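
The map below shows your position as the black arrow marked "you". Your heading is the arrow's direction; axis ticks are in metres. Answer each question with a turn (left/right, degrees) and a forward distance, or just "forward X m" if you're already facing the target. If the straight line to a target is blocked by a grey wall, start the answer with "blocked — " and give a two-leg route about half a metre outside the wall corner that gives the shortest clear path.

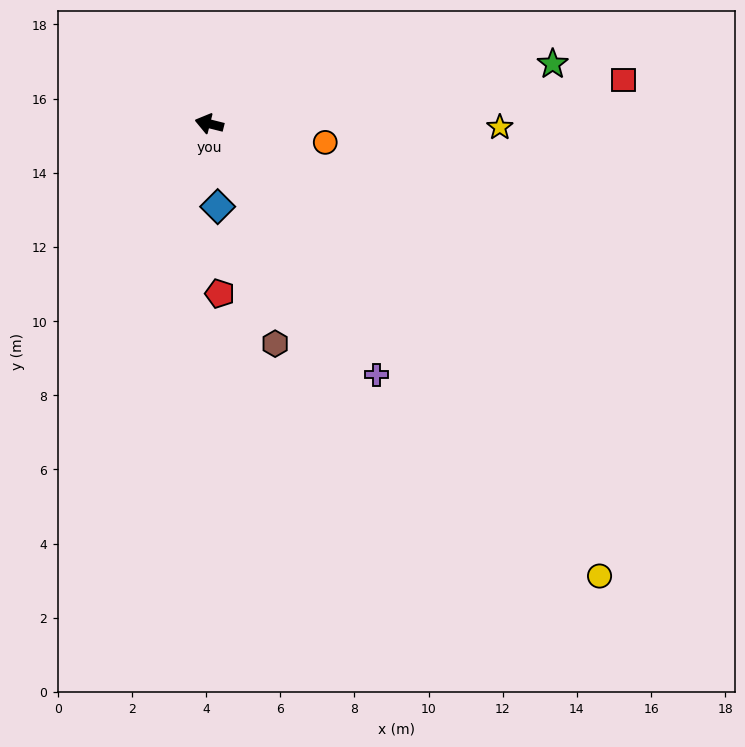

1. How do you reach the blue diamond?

turn left 110°, forward 2.2 m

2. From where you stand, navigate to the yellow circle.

turn left 145°, forward 16.1 m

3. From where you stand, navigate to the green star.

turn right 156°, forward 9.4 m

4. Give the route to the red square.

turn right 160°, forward 11.2 m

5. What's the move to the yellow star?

turn right 167°, forward 7.8 m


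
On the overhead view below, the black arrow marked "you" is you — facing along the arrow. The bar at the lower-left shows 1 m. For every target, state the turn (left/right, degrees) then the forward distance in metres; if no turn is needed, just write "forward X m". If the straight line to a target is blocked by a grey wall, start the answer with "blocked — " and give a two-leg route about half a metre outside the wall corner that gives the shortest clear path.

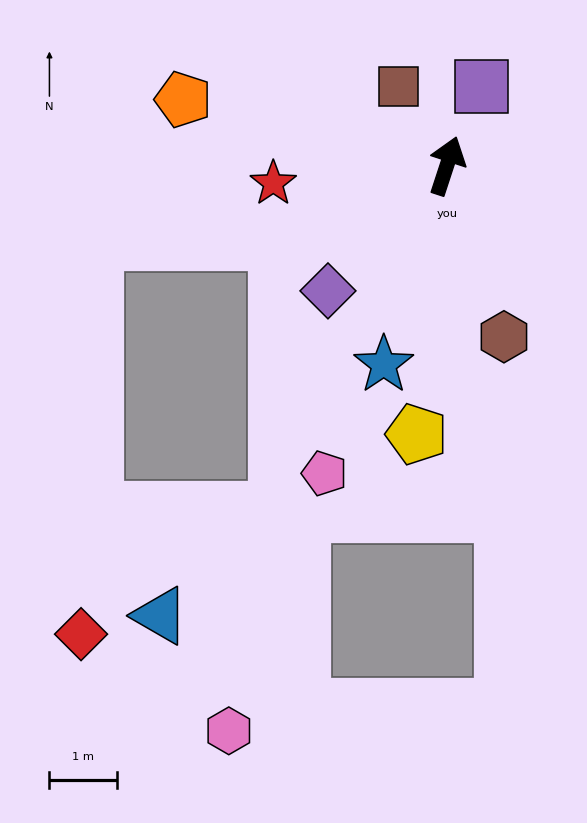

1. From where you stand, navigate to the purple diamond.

turn left 155°, forward 2.6 m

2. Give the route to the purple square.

turn right 5°, forward 1.3 m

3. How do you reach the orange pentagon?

turn left 94°, forward 4.1 m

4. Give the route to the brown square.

turn left 50°, forward 1.4 m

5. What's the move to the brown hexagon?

turn right 143°, forward 2.7 m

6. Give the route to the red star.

turn left 114°, forward 2.6 m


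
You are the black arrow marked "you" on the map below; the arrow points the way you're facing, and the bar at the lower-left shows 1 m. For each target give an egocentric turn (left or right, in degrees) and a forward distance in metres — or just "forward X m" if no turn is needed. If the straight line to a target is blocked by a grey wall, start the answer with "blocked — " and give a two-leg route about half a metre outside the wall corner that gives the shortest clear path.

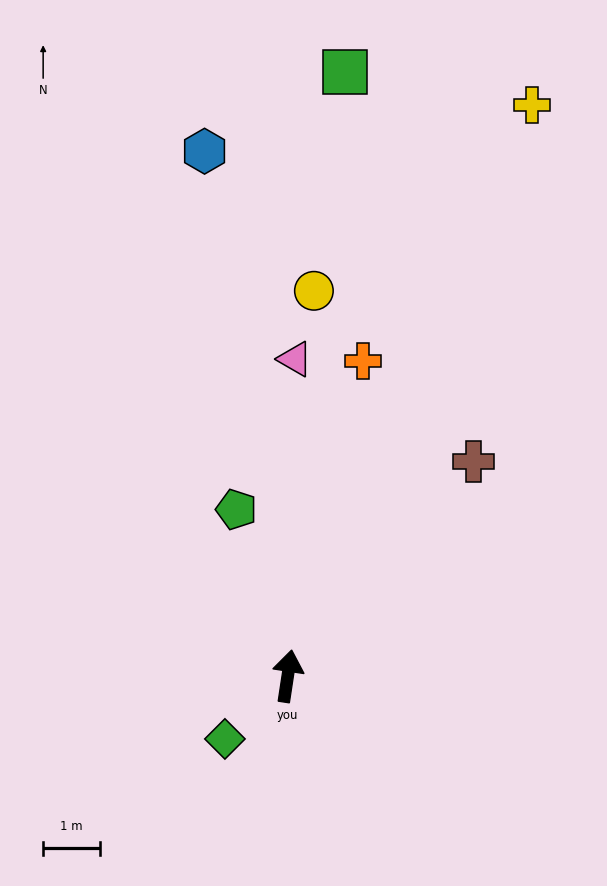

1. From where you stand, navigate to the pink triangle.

turn left 7°, forward 5.6 m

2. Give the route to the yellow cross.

turn right 15°, forward 11.0 m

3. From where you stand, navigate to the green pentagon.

turn left 26°, forward 3.1 m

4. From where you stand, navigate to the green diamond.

turn left 144°, forward 1.6 m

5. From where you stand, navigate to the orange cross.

turn right 5°, forward 5.7 m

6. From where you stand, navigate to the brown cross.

turn right 32°, forward 5.0 m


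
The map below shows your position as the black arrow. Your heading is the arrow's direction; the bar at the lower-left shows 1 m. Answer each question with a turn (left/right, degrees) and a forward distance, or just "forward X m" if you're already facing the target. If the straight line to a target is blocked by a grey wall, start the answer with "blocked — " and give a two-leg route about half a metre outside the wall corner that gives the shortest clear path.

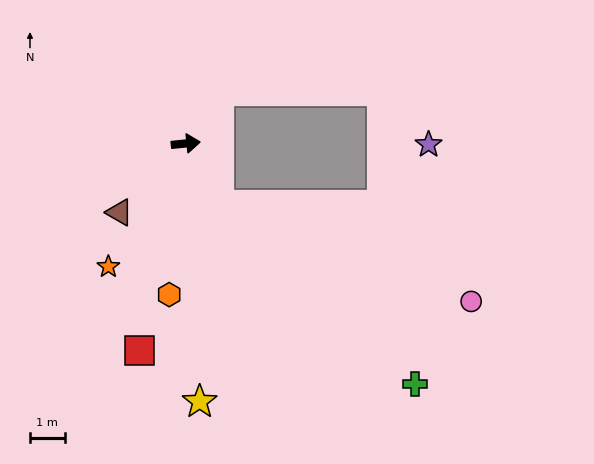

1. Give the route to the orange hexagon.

turn right 102°, forward 4.4 m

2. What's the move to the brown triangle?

turn right 140°, forward 2.7 m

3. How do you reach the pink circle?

blocked — turn right 67°, forward 2.0 m, then turn left 40°, forward 7.7 m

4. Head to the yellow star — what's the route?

turn right 93°, forward 7.4 m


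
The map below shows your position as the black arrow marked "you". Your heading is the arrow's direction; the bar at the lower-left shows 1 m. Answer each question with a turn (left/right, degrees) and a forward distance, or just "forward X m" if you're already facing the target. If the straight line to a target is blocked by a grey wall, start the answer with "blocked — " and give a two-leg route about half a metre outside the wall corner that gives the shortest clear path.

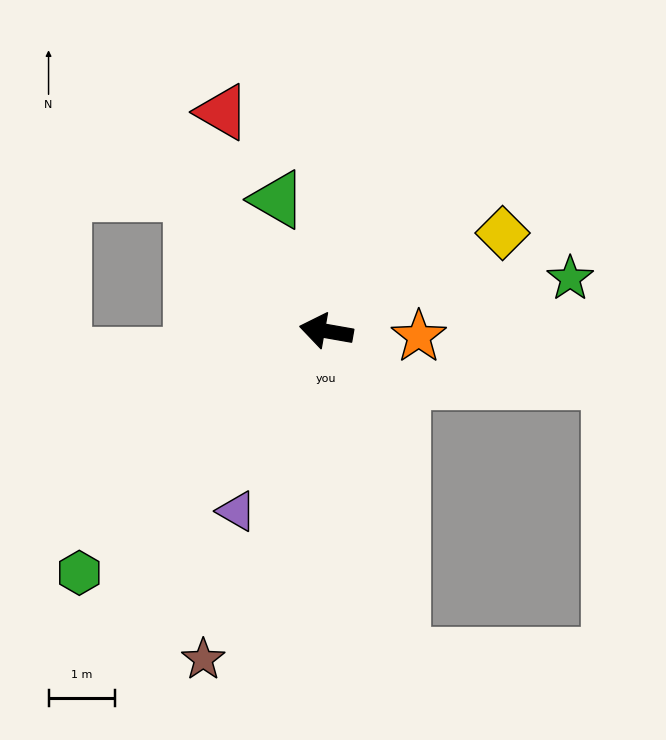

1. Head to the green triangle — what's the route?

turn right 60°, forward 2.1 m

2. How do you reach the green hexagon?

turn left 54°, forward 5.2 m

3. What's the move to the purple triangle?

turn left 74°, forward 3.0 m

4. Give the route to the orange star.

turn right 173°, forward 1.4 m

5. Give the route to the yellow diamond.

turn right 141°, forward 3.1 m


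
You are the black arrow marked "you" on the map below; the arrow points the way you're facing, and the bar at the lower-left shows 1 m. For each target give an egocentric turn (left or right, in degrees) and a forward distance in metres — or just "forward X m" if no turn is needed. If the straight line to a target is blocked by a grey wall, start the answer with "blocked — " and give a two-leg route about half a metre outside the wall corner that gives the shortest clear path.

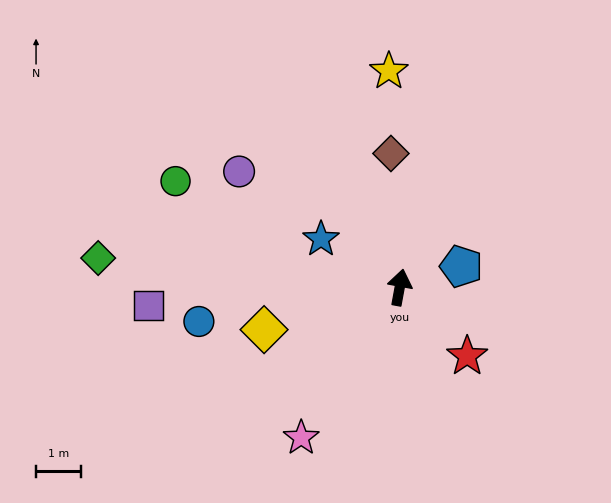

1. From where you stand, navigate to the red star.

turn right 125°, forward 2.1 m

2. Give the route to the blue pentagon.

turn right 61°, forward 1.4 m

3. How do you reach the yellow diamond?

turn left 118°, forward 3.1 m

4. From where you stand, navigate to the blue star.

turn left 69°, forward 2.0 m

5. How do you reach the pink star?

turn left 157°, forward 4.0 m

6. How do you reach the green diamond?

turn left 95°, forward 6.7 m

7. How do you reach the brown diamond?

turn left 14°, forward 3.0 m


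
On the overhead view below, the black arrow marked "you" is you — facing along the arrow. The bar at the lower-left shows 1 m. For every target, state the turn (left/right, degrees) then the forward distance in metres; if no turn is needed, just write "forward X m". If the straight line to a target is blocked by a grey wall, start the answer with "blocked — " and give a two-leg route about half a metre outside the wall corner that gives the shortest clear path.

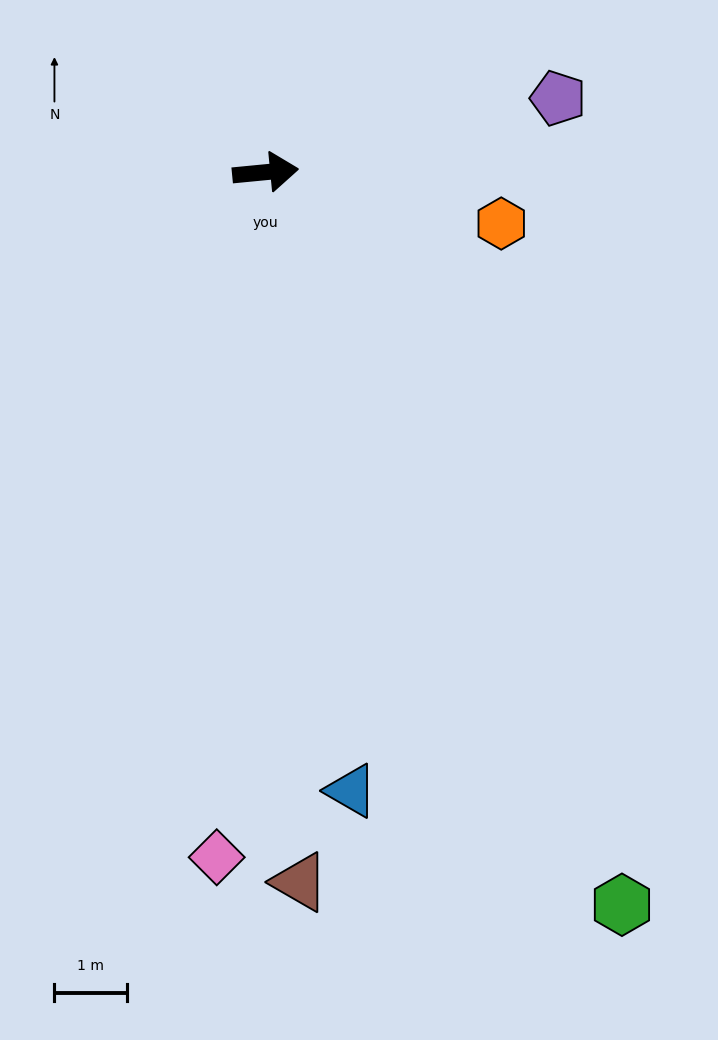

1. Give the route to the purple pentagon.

turn left 9°, forward 4.2 m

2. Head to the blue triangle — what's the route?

turn right 88°, forward 8.7 m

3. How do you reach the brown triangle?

turn right 93°, forward 9.9 m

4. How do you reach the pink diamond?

turn right 100°, forward 9.5 m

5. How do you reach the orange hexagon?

turn right 18°, forward 3.3 m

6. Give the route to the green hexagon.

turn right 70°, forward 11.3 m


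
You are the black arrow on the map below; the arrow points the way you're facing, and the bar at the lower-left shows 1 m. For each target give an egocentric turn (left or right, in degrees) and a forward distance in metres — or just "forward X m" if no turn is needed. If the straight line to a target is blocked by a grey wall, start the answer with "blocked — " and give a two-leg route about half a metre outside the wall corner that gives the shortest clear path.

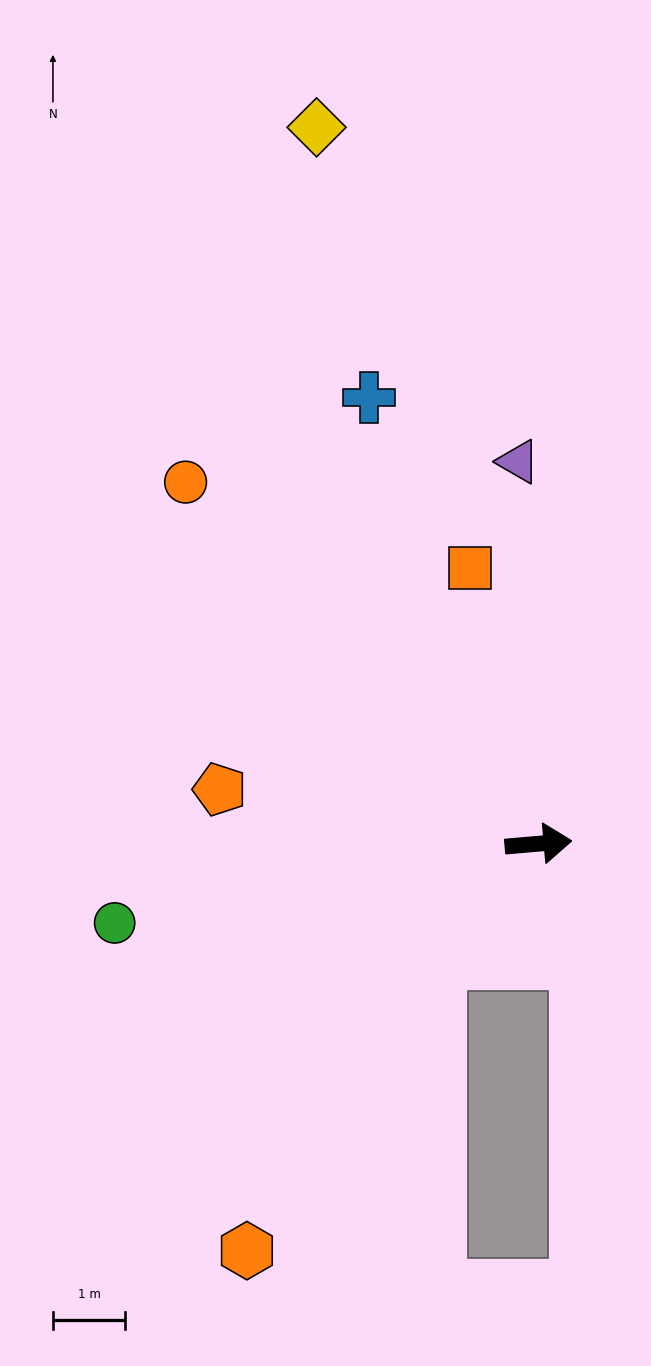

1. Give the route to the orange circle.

turn left 129°, forward 7.0 m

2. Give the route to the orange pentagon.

turn left 165°, forward 4.5 m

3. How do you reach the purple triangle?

turn left 88°, forward 5.3 m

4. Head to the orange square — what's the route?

turn left 99°, forward 3.9 m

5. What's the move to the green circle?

turn right 174°, forward 6.0 m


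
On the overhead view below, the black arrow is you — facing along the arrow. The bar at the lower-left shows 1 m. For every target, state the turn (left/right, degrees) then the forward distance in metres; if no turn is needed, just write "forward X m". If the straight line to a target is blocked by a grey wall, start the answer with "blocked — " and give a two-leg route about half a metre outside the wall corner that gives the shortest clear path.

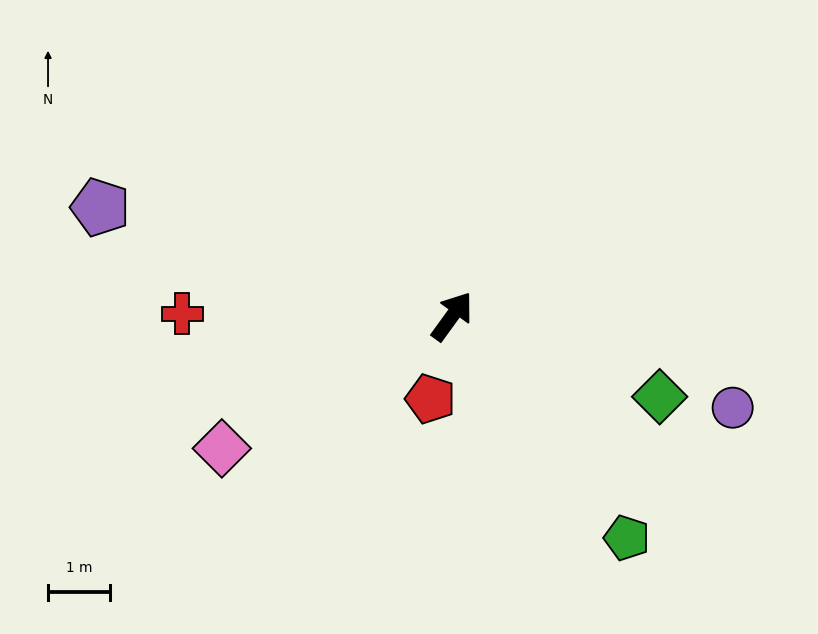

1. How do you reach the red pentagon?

turn right 159°, forward 1.4 m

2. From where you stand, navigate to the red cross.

turn left 125°, forward 4.4 m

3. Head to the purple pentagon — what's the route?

turn left 109°, forward 6.0 m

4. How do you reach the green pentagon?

turn right 106°, forward 4.6 m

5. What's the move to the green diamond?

turn right 75°, forward 3.6 m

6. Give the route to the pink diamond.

turn left 156°, forward 4.3 m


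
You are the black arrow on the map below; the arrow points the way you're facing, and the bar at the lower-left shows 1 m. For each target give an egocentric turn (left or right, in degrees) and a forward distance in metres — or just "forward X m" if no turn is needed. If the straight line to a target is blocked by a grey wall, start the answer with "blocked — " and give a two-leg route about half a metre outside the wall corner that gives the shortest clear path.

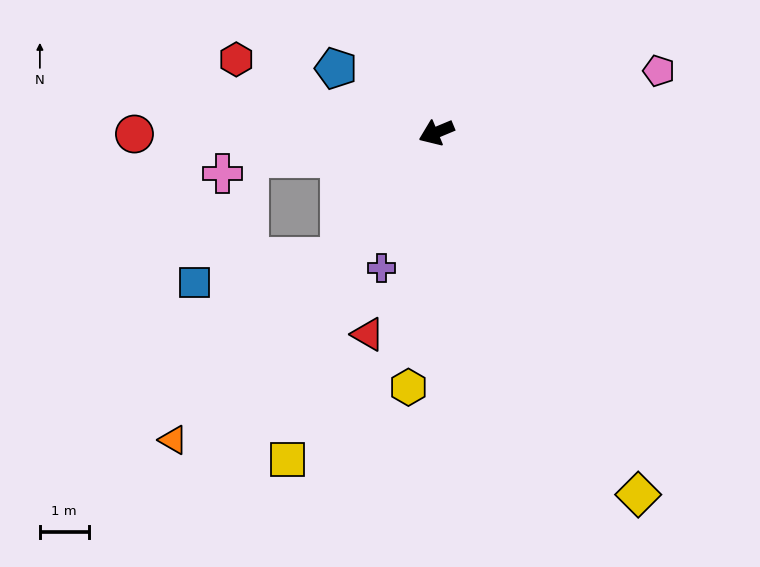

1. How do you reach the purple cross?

turn left 45°, forward 3.0 m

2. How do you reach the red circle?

turn right 22°, forward 6.2 m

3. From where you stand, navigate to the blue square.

blocked — turn left 30°, forward 3.2 m, then turn right 43°, forward 3.0 m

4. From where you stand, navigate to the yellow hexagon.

turn left 61°, forward 5.2 m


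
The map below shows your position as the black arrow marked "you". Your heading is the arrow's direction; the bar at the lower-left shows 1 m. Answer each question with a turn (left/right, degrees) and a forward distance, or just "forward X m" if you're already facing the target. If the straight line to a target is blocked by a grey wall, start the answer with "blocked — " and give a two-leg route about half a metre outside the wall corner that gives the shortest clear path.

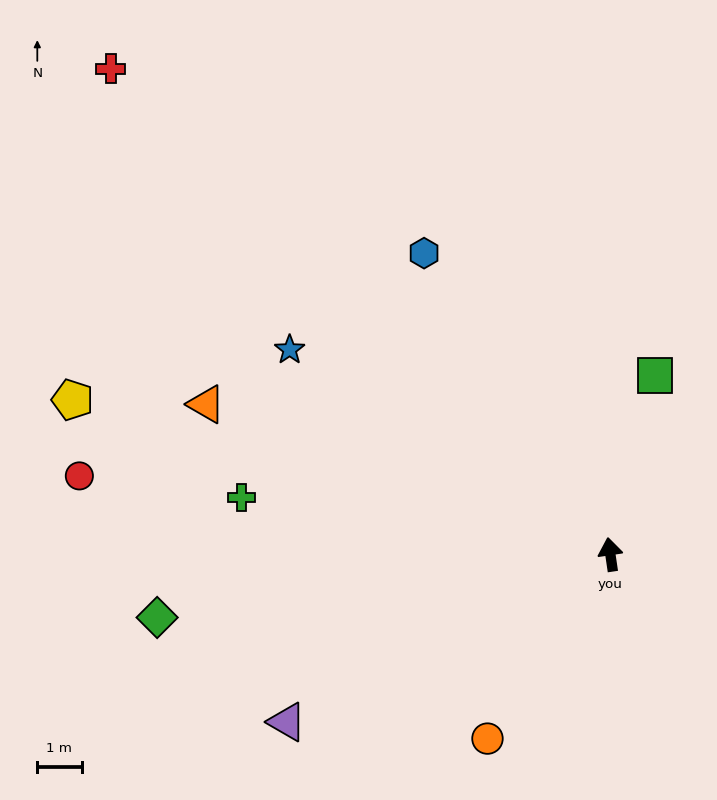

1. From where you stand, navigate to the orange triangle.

turn left 61°, forward 9.7 m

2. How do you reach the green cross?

turn left 73°, forward 8.4 m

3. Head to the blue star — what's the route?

turn left 49°, forward 8.6 m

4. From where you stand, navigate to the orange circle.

turn left 138°, forward 5.0 m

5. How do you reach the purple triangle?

turn left 109°, forward 8.2 m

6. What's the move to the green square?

turn right 22°, forward 4.2 m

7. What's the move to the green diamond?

turn left 90°, forward 10.3 m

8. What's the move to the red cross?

turn left 37°, forward 15.8 m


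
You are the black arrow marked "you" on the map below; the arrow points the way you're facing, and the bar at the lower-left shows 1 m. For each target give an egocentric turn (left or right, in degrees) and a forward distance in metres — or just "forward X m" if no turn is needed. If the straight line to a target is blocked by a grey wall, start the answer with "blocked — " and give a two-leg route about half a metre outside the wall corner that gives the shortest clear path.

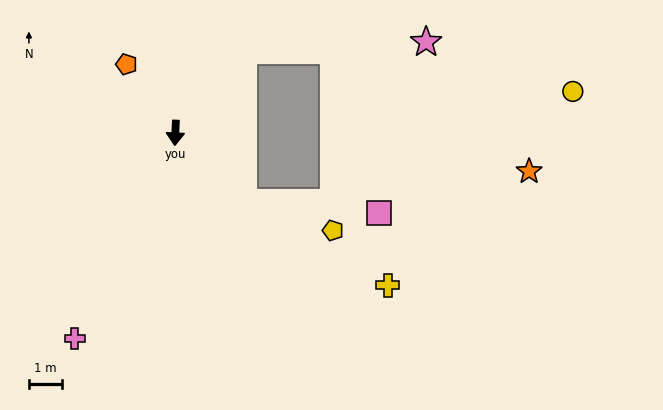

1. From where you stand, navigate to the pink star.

blocked — turn left 143°, forward 3.3 m, then turn right 48°, forward 5.6 m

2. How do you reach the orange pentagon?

turn right 142°, forward 2.6 m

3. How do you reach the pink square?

blocked — turn left 47°, forward 3.0 m, then turn left 41°, forward 4.2 m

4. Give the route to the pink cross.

turn right 24°, forward 7.0 m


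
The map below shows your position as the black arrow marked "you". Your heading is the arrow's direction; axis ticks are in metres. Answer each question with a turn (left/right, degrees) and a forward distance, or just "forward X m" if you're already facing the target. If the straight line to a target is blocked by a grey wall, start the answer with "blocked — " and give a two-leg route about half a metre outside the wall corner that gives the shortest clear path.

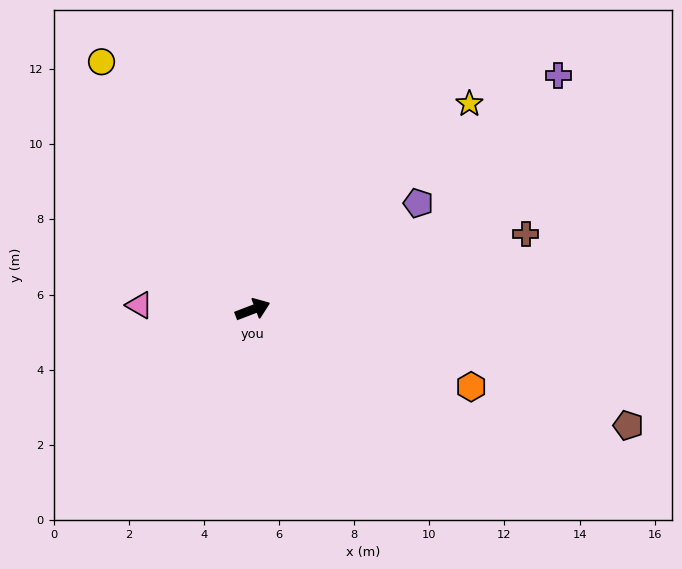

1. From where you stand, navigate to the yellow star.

turn left 23°, forward 8.0 m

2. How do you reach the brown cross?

turn right 5°, forward 7.5 m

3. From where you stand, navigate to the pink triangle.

turn left 157°, forward 3.0 m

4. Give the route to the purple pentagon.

turn left 12°, forward 5.2 m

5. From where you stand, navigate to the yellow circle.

turn left 100°, forward 7.7 m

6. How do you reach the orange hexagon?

turn right 40°, forward 6.2 m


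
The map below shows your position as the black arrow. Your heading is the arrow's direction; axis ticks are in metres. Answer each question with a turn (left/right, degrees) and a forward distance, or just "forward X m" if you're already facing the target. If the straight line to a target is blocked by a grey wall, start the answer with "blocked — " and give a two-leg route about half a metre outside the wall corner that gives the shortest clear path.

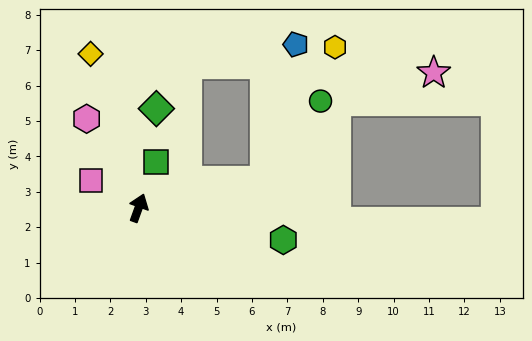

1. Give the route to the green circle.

blocked — turn right 58°, forward 3.6 m, then turn left 43°, forward 2.8 m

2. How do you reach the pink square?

turn left 80°, forward 1.5 m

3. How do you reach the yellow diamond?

turn left 37°, forward 4.6 m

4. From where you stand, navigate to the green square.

forward 1.4 m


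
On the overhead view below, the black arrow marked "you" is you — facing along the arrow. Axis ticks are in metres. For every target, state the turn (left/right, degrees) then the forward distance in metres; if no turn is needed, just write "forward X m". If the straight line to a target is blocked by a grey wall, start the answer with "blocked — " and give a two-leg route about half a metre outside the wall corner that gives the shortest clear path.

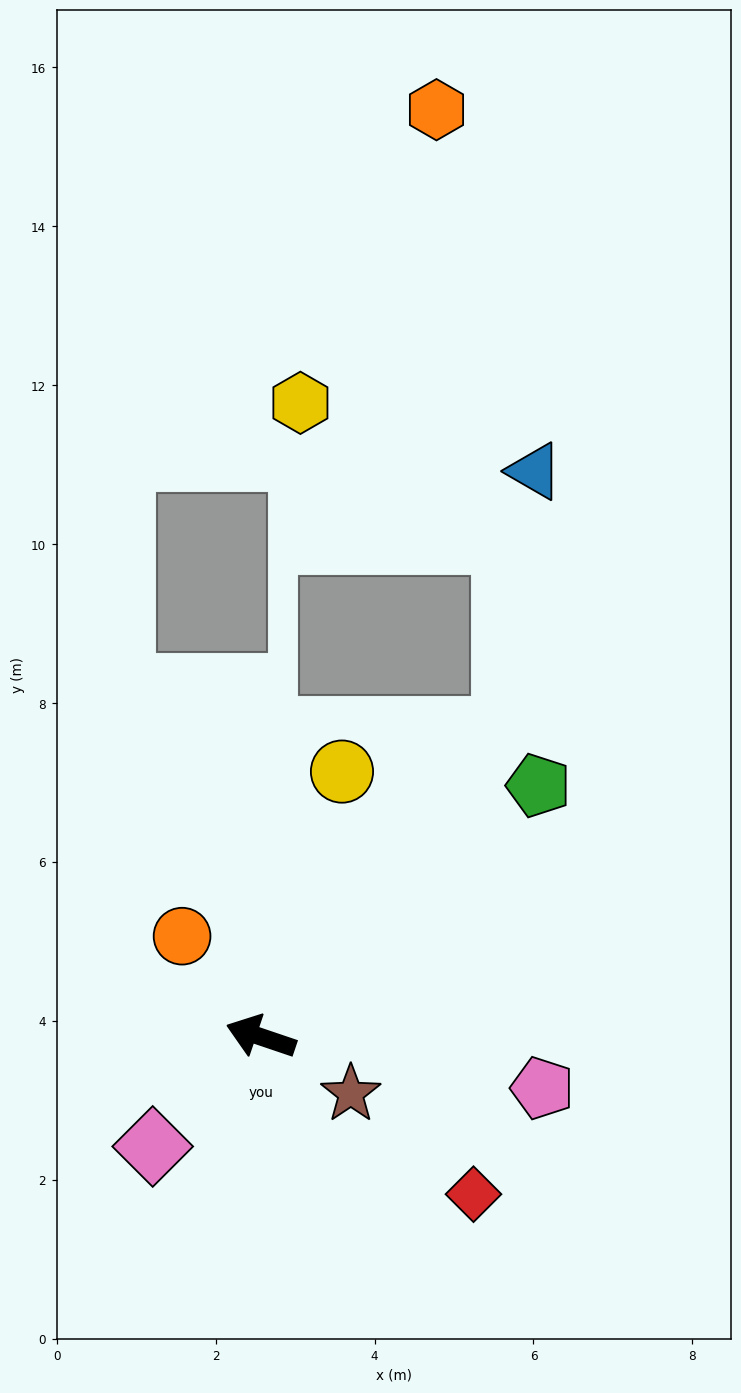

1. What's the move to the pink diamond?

turn left 64°, forward 1.9 m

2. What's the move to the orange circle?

turn right 33°, forward 1.6 m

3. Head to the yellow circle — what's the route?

turn right 88°, forward 3.5 m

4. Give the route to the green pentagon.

turn right 119°, forward 4.7 m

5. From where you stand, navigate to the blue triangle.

blocked — turn right 110°, forward 4.9 m, then turn left 32°, forward 3.3 m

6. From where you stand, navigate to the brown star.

turn left 166°, forward 1.3 m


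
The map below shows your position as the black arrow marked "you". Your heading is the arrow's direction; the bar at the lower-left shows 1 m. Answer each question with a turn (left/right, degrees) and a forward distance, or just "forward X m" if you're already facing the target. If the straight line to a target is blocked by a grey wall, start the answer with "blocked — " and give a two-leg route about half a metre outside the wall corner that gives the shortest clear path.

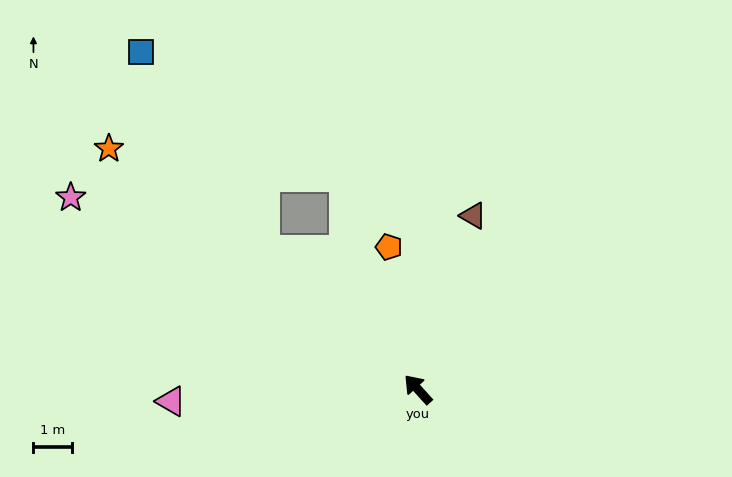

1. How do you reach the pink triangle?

turn left 51°, forward 6.4 m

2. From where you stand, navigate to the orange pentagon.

turn right 31°, forward 3.8 m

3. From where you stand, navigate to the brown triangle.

turn right 60°, forward 4.7 m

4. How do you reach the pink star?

turn left 19°, forward 10.3 m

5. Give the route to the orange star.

turn left 10°, forward 10.2 m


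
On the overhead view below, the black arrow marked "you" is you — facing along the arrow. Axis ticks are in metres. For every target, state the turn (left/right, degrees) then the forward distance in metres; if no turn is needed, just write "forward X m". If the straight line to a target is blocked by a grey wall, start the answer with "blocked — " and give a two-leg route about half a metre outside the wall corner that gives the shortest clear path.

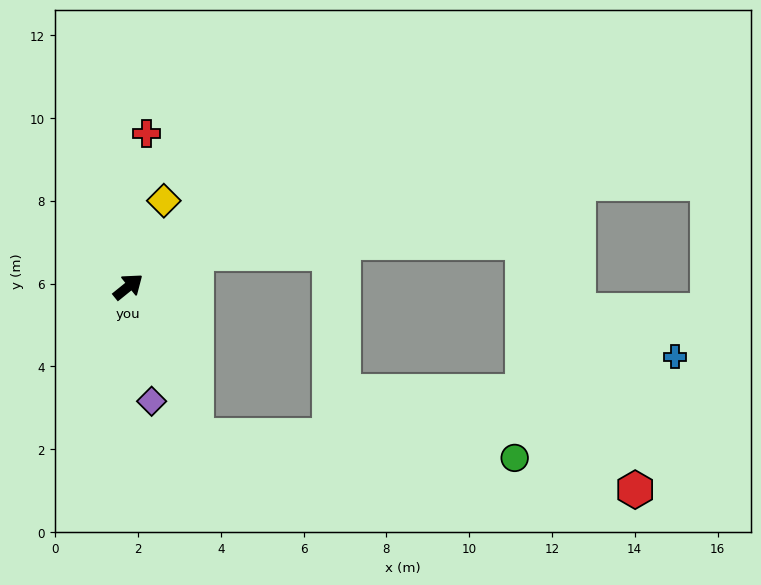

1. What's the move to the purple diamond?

turn right 117°, forward 2.8 m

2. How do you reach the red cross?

turn left 44°, forward 3.7 m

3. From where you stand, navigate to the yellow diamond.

turn left 29°, forward 2.2 m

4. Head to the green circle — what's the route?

blocked — turn right 104°, forward 4.0 m, then turn left 61°, forward 7.7 m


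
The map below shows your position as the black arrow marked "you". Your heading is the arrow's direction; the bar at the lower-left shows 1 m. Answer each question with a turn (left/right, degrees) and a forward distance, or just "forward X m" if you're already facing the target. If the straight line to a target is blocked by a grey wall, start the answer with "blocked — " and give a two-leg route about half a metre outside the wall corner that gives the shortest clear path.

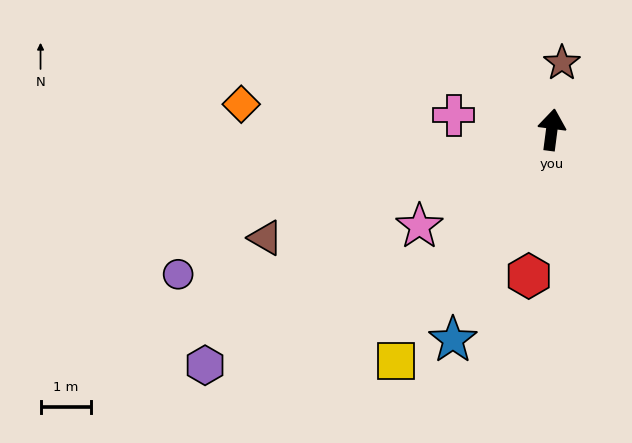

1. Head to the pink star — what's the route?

turn left 134°, forward 3.3 m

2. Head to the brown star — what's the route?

forward 1.3 m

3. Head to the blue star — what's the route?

turn left 162°, forward 4.6 m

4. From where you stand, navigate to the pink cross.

turn left 89°, forward 2.0 m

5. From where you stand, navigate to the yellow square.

turn left 153°, forward 5.6 m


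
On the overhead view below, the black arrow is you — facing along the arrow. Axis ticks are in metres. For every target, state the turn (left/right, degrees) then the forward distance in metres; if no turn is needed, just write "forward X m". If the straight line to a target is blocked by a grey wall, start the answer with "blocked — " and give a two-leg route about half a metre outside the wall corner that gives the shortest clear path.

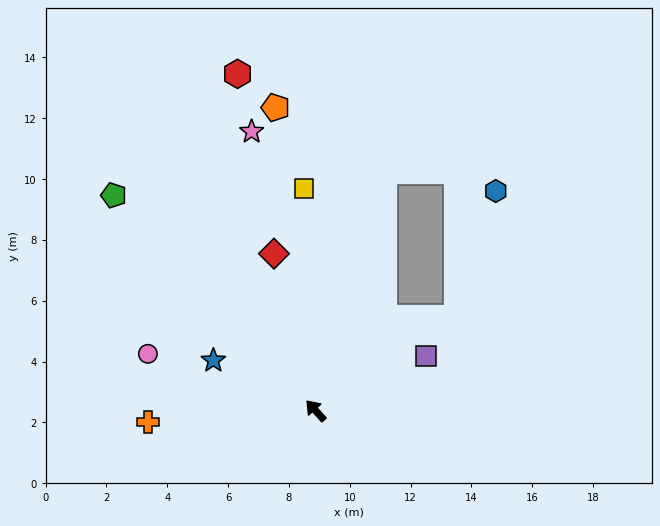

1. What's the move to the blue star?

turn left 22°, forward 3.7 m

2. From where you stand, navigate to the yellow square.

turn right 39°, forward 7.3 m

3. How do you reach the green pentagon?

forward 9.7 m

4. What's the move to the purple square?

turn right 106°, forward 4.1 m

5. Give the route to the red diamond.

turn right 27°, forward 5.3 m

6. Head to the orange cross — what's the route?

turn left 52°, forward 5.5 m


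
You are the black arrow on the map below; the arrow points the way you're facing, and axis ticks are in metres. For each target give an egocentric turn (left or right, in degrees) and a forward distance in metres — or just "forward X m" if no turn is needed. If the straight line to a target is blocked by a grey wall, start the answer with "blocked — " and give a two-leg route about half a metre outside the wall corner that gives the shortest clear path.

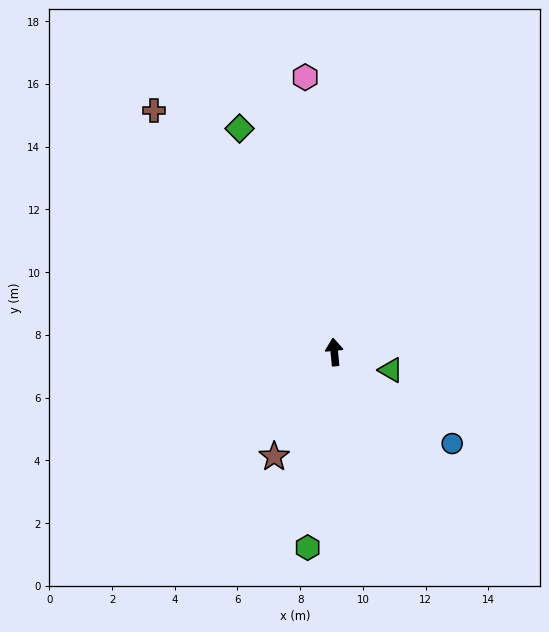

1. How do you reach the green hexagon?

turn left 167°, forward 6.3 m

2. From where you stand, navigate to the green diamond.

turn left 17°, forward 7.7 m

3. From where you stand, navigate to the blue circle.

turn right 133°, forward 4.8 m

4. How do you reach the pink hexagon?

forward 8.8 m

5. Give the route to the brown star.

turn left 145°, forward 3.8 m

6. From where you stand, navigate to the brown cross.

turn left 31°, forward 9.6 m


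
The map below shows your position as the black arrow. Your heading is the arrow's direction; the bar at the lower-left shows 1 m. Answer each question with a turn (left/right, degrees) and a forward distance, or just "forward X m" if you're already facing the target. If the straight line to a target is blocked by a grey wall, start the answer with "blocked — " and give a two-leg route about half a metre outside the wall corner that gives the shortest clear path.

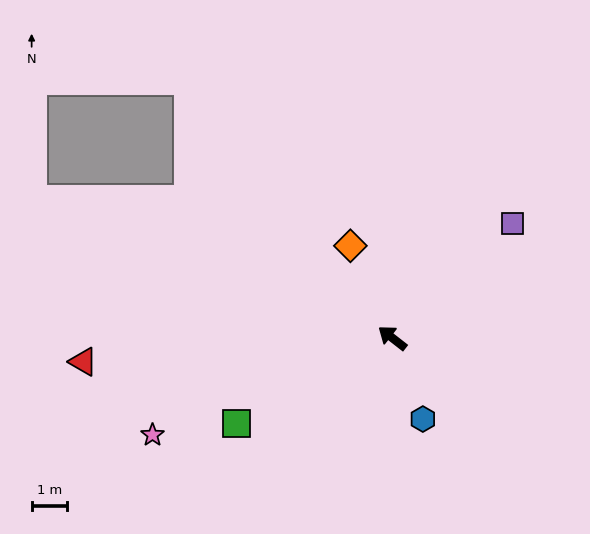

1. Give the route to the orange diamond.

turn right 28°, forward 2.9 m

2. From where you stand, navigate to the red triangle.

turn left 42°, forward 8.8 m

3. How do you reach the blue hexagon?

turn left 149°, forward 2.4 m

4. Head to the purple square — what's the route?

turn right 98°, forward 4.7 m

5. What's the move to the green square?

turn left 67°, forward 5.0 m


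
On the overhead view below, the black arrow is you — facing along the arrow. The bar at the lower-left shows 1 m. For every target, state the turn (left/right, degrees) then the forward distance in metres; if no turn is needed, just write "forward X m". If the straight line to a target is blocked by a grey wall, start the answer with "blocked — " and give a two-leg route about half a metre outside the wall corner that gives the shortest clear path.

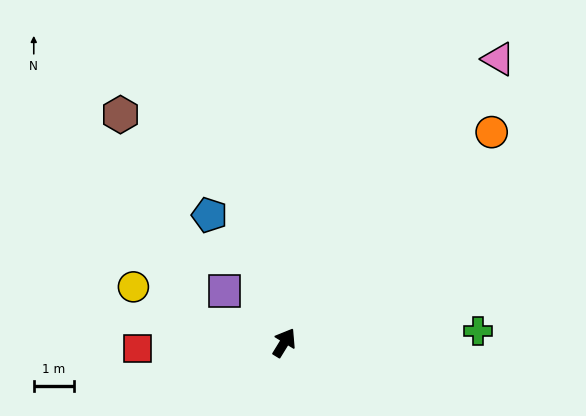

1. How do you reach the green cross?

turn right 55°, forward 4.8 m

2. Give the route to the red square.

turn left 124°, forward 3.7 m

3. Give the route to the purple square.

turn left 81°, forward 2.0 m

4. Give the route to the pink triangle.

turn right 5°, forward 8.8 m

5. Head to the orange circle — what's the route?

turn right 13°, forward 7.3 m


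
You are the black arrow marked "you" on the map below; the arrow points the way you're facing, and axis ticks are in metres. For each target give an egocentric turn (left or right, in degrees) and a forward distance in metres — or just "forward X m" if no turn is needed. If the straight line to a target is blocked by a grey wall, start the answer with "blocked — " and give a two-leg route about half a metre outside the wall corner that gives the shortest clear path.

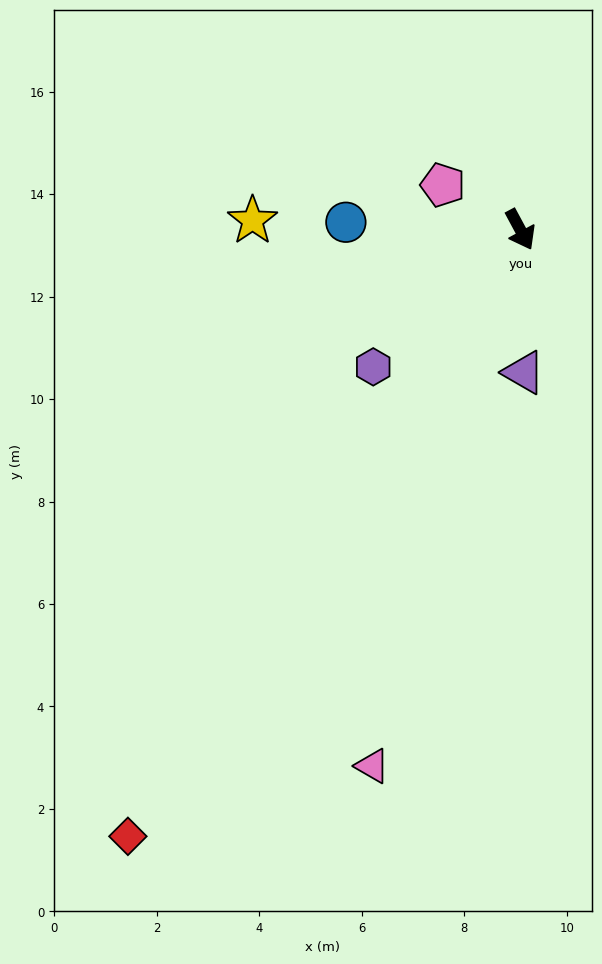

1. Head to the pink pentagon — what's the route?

turn right 148°, forward 1.7 m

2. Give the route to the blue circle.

turn right 121°, forward 3.4 m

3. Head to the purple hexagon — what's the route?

turn right 75°, forward 3.9 m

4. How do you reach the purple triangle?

turn right 27°, forward 2.8 m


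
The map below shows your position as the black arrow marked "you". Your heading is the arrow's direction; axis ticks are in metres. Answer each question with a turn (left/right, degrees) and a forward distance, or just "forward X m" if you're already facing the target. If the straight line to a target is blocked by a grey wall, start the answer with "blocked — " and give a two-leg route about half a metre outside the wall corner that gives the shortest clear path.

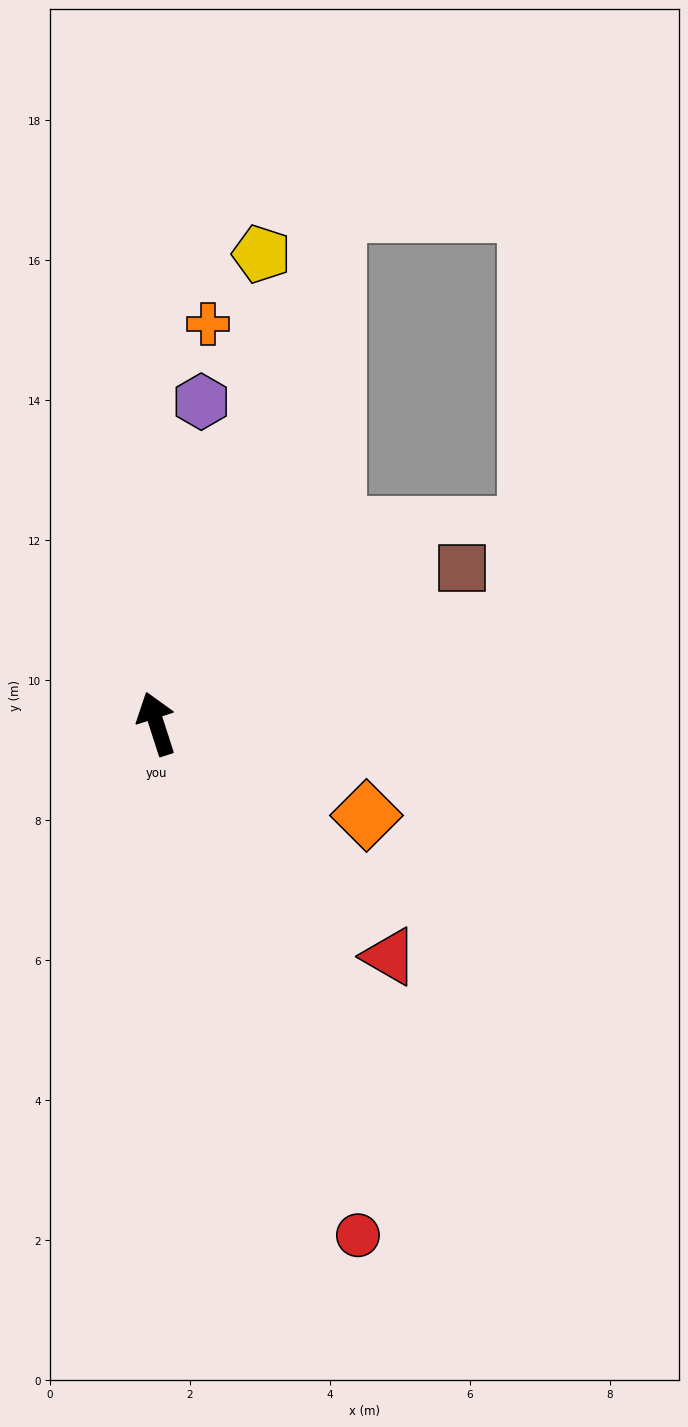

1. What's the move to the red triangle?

turn right 153°, forward 4.7 m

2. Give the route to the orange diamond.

turn right 131°, forward 3.3 m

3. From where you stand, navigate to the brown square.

turn right 81°, forward 4.9 m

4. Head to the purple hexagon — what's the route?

turn right 26°, forward 4.6 m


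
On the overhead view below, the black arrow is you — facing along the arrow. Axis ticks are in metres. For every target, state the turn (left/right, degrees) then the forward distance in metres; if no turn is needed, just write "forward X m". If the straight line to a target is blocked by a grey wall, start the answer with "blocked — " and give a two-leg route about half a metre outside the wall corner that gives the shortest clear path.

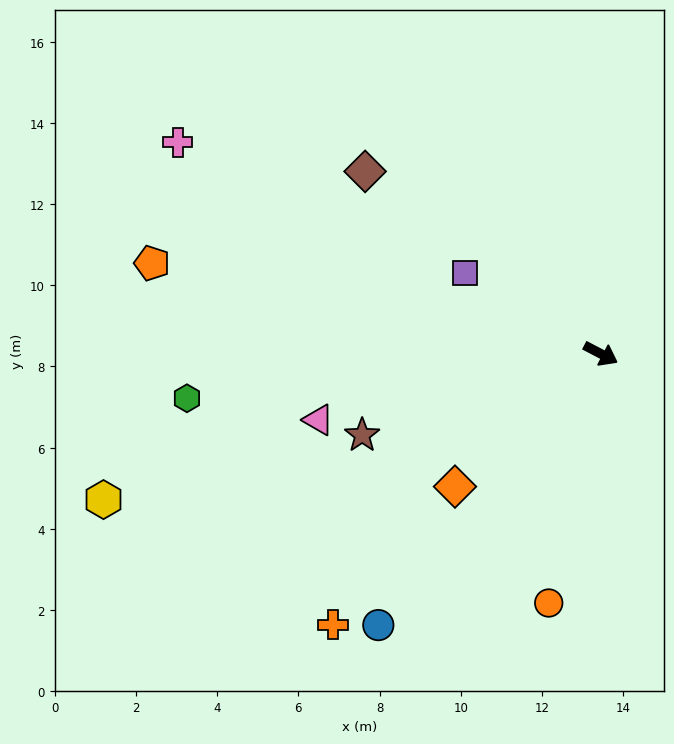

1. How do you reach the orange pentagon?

turn right 164°, forward 11.3 m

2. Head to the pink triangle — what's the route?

turn right 139°, forward 7.1 m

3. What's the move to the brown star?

turn right 134°, forward 6.2 m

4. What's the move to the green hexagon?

turn right 146°, forward 10.3 m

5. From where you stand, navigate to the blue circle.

turn right 102°, forward 8.6 m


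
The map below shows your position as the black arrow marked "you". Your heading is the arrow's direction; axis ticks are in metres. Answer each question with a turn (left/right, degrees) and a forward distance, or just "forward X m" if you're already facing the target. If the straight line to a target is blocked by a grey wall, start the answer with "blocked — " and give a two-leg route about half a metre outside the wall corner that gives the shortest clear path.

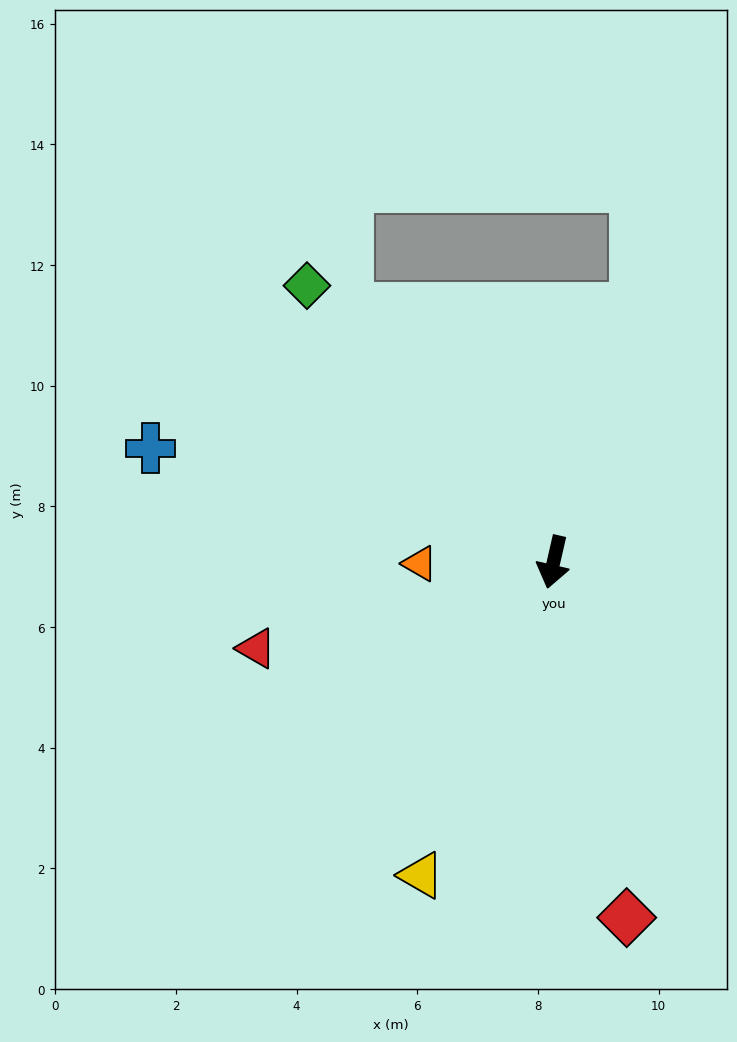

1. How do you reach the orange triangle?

turn right 76°, forward 2.2 m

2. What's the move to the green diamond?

turn right 125°, forward 6.1 m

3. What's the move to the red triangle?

turn right 61°, forward 5.1 m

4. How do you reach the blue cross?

turn right 93°, forward 6.9 m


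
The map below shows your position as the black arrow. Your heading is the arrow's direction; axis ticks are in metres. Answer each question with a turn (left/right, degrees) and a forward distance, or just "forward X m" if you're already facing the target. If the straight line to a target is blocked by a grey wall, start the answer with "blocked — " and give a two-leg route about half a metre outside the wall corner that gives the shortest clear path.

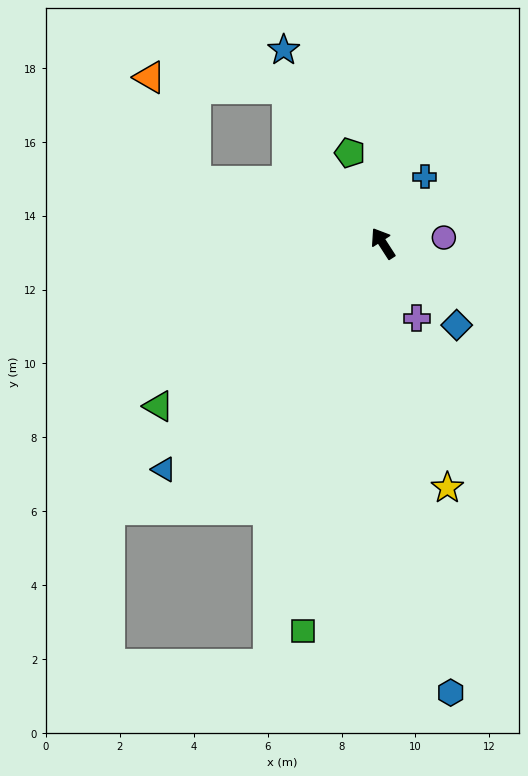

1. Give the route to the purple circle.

turn right 117°, forward 1.7 m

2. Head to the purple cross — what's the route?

turn left 172°, forward 2.2 m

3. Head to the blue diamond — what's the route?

turn right 171°, forward 3.0 m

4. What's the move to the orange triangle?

blocked — turn left 39°, forward 5.4 m, then turn right 48°, forward 3.1 m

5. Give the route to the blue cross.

turn right 65°, forward 2.1 m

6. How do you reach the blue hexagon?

turn left 156°, forward 12.3 m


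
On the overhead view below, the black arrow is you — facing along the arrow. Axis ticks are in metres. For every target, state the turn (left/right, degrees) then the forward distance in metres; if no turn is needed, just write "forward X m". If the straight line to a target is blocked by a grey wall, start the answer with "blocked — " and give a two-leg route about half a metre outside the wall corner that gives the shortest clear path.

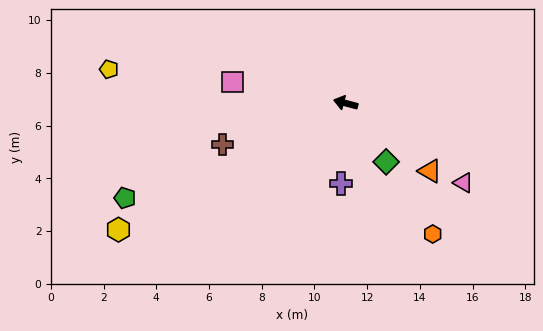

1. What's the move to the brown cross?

turn left 33°, forward 4.9 m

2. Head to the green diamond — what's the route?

turn left 139°, forward 2.7 m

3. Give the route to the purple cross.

turn left 102°, forward 3.1 m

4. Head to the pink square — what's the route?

turn left 4°, forward 4.4 m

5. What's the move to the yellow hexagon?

turn left 44°, forward 9.9 m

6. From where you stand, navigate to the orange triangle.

turn left 156°, forward 4.1 m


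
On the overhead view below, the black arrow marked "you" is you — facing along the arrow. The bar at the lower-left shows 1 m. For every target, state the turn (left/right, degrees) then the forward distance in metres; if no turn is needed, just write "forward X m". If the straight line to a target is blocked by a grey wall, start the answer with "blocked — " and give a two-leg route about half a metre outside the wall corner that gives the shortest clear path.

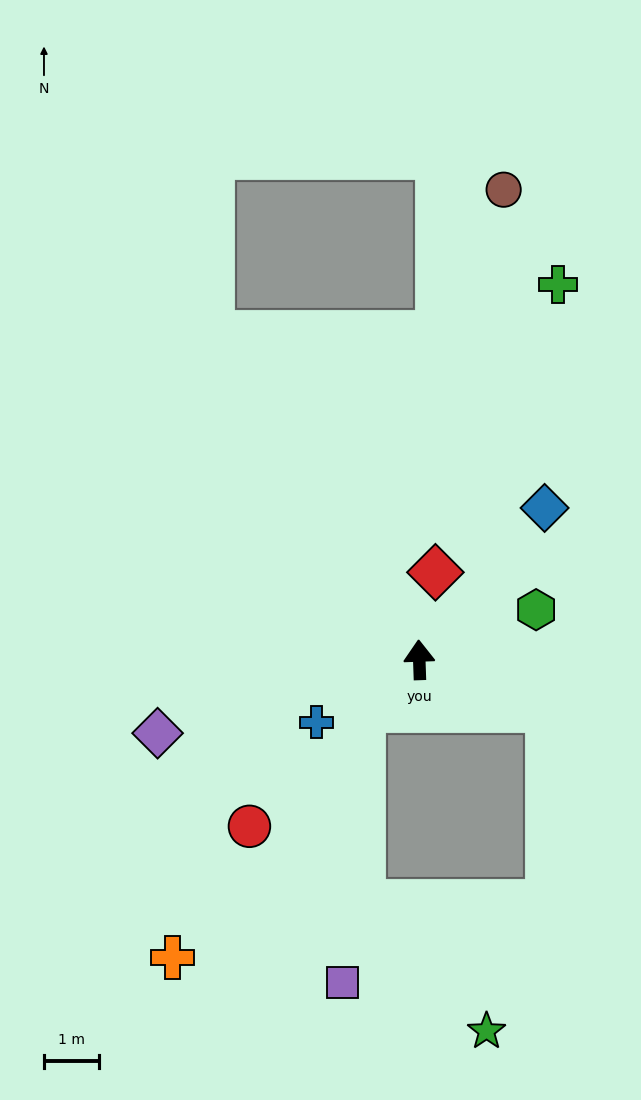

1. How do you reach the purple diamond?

turn left 104°, forward 5.0 m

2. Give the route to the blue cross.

turn left 119°, forward 2.2 m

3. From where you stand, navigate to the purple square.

blocked — turn left 129°, forward 1.4 m, then turn left 45°, forward 5.0 m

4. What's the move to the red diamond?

turn right 12°, forward 1.6 m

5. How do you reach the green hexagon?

turn right 69°, forward 2.3 m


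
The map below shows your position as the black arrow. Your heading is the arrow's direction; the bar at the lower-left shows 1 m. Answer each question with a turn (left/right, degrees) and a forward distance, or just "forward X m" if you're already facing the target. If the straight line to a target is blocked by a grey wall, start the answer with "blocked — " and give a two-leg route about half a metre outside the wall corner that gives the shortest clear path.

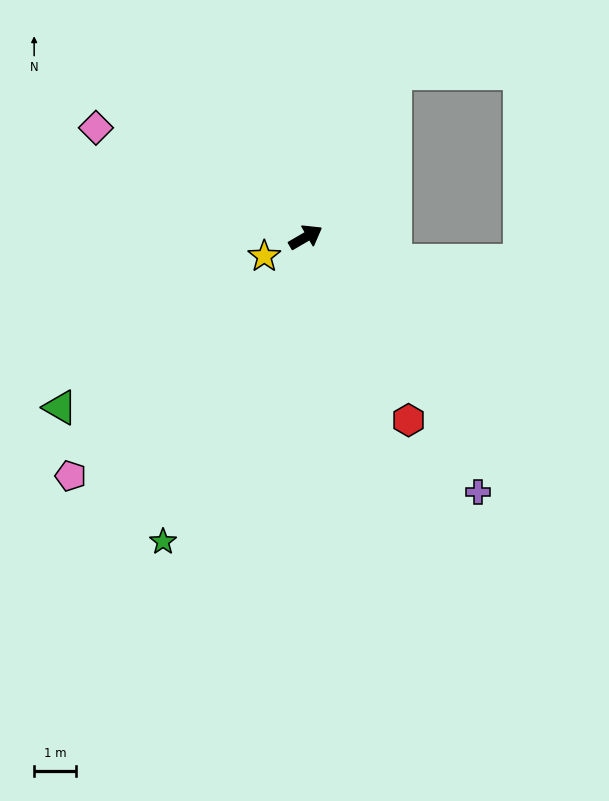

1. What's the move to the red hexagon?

turn right 91°, forward 5.1 m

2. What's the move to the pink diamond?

turn left 122°, forward 5.7 m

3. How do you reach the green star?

turn right 145°, forward 8.1 m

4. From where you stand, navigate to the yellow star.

turn left 175°, forward 1.1 m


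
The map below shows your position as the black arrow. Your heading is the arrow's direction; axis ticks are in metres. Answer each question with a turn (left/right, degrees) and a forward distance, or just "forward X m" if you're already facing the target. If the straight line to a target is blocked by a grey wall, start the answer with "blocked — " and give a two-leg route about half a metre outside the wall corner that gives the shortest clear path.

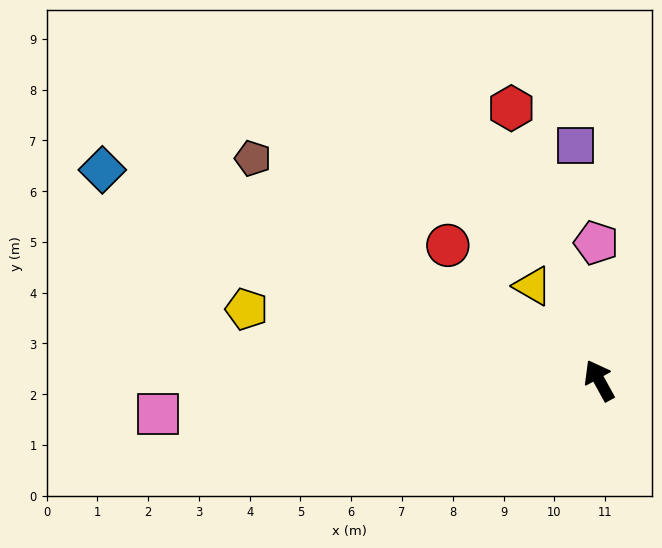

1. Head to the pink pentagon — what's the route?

turn right 28°, forward 2.7 m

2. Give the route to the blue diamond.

turn left 38°, forward 10.6 m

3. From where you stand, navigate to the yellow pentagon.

turn left 50°, forward 7.1 m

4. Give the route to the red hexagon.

turn right 11°, forward 5.6 m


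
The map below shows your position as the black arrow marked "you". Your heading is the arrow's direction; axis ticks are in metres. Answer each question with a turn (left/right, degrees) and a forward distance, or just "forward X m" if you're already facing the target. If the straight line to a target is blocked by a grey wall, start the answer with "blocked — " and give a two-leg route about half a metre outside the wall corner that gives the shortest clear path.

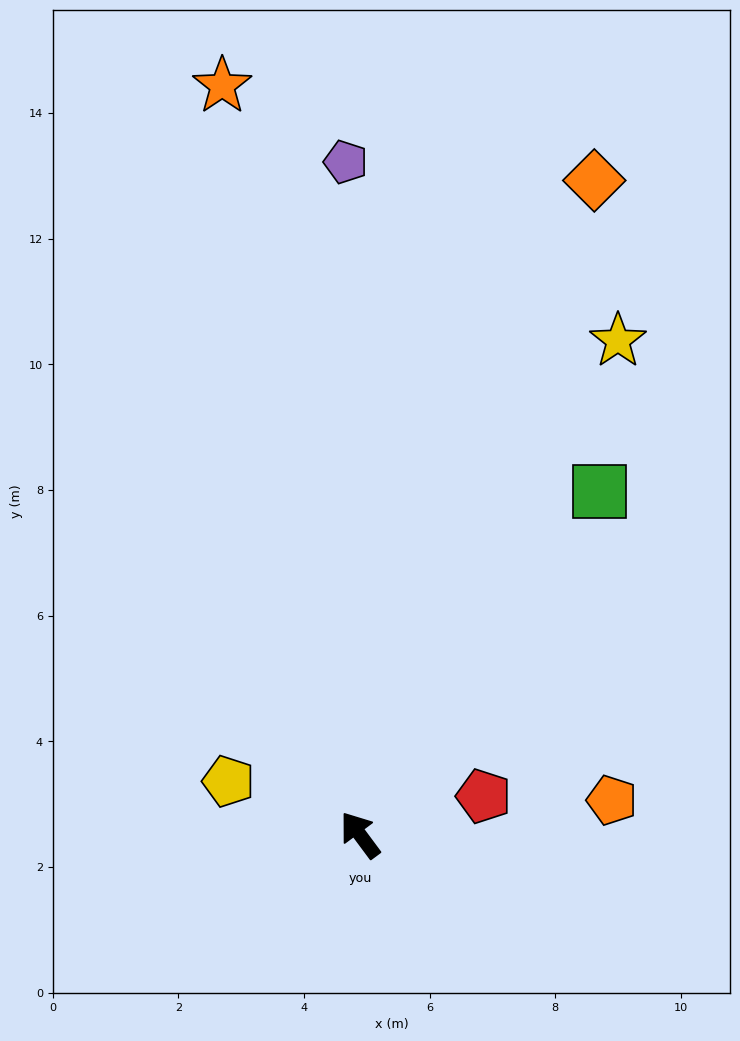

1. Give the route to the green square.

turn right 71°, forward 6.7 m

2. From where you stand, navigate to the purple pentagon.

turn right 35°, forward 10.7 m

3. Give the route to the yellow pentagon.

turn left 31°, forward 2.3 m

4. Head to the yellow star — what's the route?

turn right 64°, forward 8.9 m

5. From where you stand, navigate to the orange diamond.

turn right 56°, forward 11.1 m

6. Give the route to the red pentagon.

turn right 109°, forward 2.1 m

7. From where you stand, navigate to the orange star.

turn right 26°, forward 12.1 m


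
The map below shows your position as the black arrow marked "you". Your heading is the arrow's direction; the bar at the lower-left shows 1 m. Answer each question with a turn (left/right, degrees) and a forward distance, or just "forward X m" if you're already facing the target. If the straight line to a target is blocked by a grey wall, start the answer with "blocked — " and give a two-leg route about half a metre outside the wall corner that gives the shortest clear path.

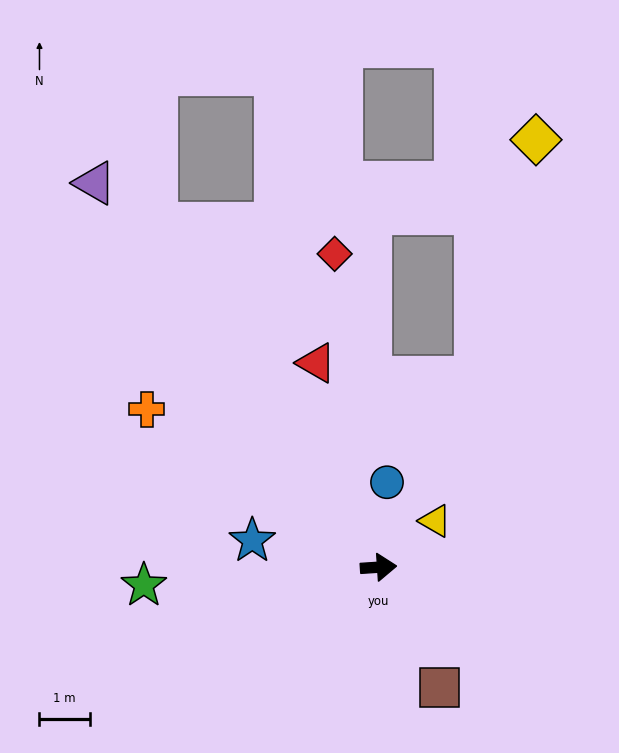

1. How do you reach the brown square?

turn right 67°, forward 2.7 m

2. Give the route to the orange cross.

turn left 142°, forward 5.6 m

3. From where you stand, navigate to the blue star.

turn left 164°, forward 2.6 m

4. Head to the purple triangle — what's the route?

turn left 123°, forward 9.5 m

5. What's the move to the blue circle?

turn left 81°, forward 1.7 m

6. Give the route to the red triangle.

turn left 103°, forward 4.2 m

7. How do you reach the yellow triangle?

turn left 36°, forward 1.5 m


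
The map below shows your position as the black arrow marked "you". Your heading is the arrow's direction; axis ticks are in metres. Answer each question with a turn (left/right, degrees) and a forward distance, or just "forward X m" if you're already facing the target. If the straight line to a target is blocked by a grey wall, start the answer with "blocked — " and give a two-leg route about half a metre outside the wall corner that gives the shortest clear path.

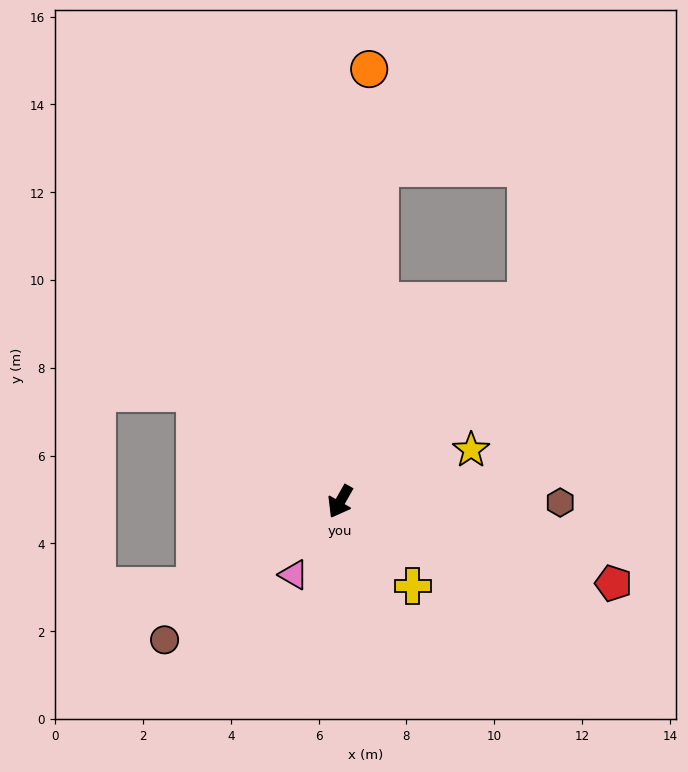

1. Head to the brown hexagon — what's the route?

turn left 119°, forward 5.0 m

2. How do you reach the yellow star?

turn left 141°, forward 3.2 m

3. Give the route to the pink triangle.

turn right 3°, forward 2.0 m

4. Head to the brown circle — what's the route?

turn right 22°, forward 5.1 m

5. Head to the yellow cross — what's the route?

turn left 70°, forward 2.5 m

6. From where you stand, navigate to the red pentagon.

turn left 103°, forward 6.5 m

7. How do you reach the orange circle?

turn right 154°, forward 9.9 m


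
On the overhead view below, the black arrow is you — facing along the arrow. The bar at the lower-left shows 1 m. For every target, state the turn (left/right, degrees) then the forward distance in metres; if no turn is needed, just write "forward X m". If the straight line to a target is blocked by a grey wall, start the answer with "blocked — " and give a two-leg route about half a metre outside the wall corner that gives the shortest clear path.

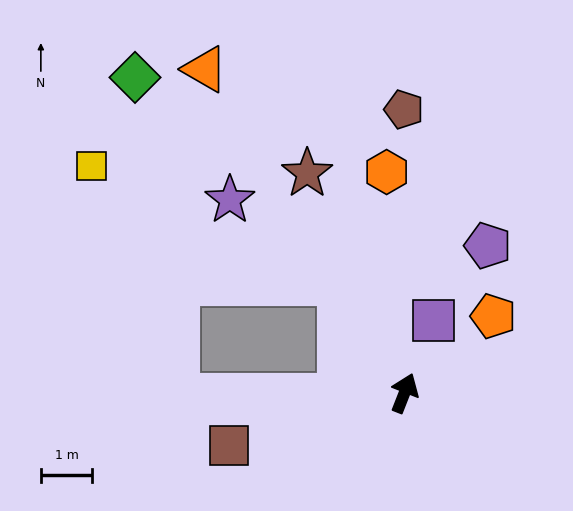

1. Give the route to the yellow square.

blocked — turn left 112°, forward 4.4 m, then turn right 70°, forward 4.7 m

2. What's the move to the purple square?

forward 1.5 m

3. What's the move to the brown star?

turn left 45°, forward 4.7 m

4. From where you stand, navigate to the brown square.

turn left 128°, forward 3.5 m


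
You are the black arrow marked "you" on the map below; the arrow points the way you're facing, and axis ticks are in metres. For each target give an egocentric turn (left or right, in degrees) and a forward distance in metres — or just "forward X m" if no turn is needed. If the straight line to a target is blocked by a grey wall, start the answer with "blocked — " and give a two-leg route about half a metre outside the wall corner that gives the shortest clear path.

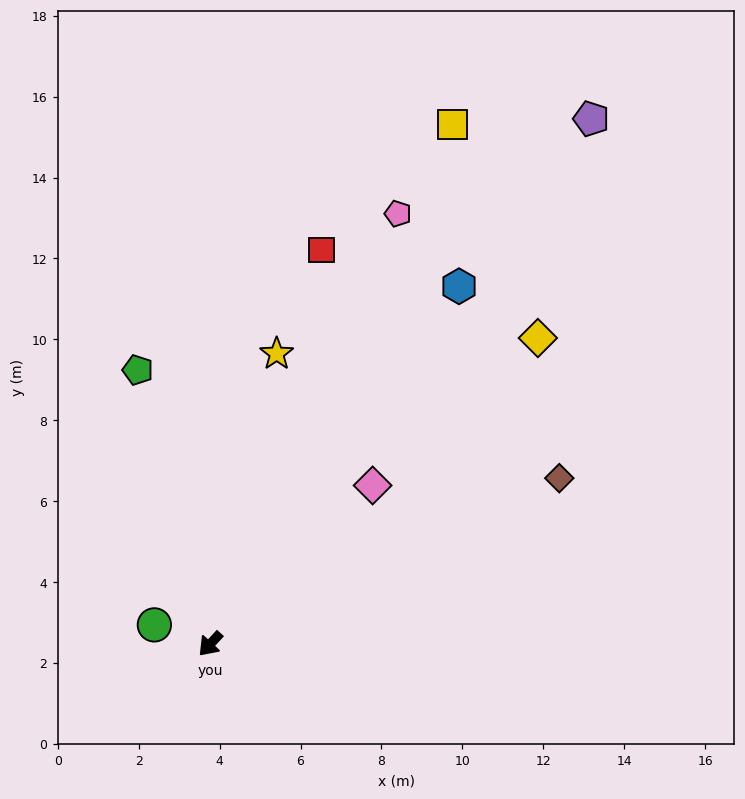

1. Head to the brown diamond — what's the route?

turn left 158°, forward 9.6 m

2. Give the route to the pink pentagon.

turn right 161°, forward 11.6 m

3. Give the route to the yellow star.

turn right 150°, forward 7.4 m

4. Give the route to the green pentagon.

turn right 122°, forward 7.0 m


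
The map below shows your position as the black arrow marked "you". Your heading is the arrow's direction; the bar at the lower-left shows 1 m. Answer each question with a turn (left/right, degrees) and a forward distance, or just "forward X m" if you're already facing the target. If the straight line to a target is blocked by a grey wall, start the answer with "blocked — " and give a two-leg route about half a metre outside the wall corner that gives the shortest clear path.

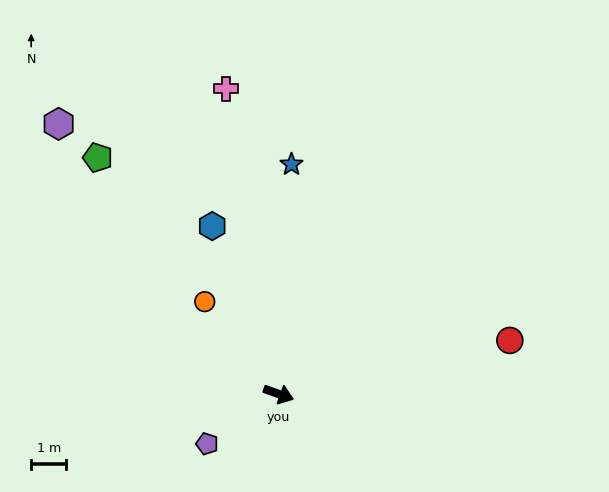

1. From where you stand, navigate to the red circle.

turn left 33°, forward 6.8 m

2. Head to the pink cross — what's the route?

turn left 120°, forward 8.8 m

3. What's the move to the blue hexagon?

turn left 131°, forward 5.1 m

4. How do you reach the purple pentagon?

turn right 125°, forward 2.5 m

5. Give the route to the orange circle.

turn left 148°, forward 3.4 m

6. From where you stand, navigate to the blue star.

turn left 107°, forward 6.6 m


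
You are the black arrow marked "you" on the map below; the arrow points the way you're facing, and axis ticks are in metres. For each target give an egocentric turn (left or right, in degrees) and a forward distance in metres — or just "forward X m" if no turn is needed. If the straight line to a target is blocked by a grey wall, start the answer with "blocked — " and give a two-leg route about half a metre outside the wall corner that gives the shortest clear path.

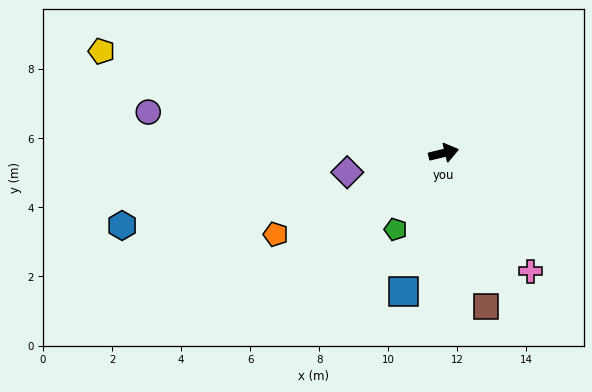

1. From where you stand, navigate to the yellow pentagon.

turn left 150°, forward 10.3 m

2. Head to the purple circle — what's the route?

turn left 159°, forward 8.6 m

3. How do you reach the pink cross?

turn right 67°, forward 4.2 m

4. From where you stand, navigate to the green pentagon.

turn right 136°, forward 2.6 m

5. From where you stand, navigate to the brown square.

turn right 88°, forward 4.6 m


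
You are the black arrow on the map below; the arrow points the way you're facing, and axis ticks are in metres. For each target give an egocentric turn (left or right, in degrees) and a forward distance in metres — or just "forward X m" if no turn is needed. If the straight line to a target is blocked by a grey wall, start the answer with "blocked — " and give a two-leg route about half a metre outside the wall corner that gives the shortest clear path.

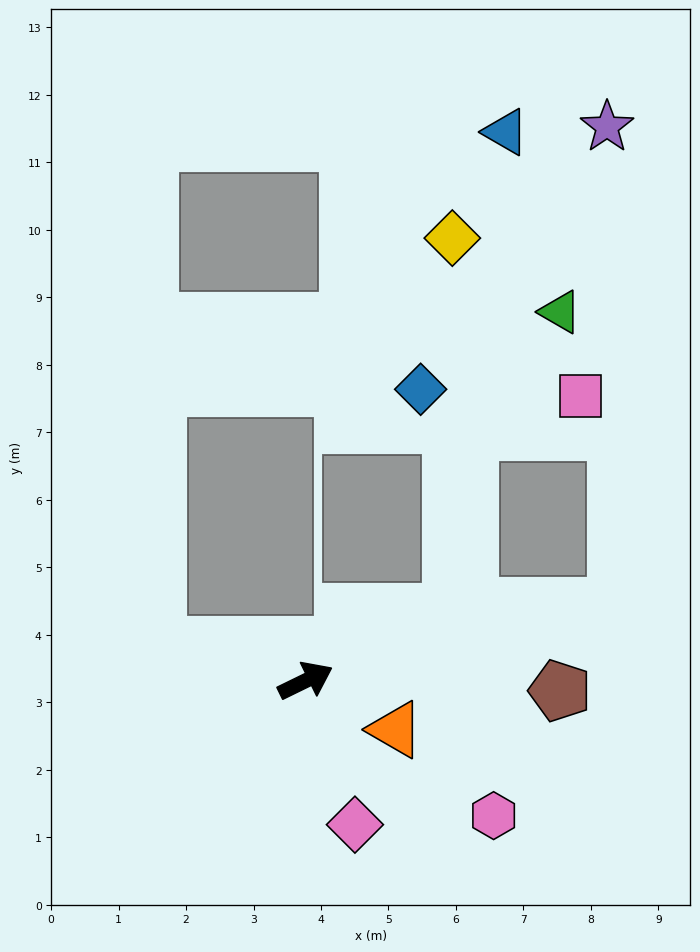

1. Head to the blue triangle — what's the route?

blocked — forward 2.4 m, then turn left 57°, forward 7.2 m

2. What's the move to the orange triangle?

turn right 55°, forward 1.5 m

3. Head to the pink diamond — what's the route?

turn right 97°, forward 2.3 m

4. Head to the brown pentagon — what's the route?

turn right 28°, forward 3.8 m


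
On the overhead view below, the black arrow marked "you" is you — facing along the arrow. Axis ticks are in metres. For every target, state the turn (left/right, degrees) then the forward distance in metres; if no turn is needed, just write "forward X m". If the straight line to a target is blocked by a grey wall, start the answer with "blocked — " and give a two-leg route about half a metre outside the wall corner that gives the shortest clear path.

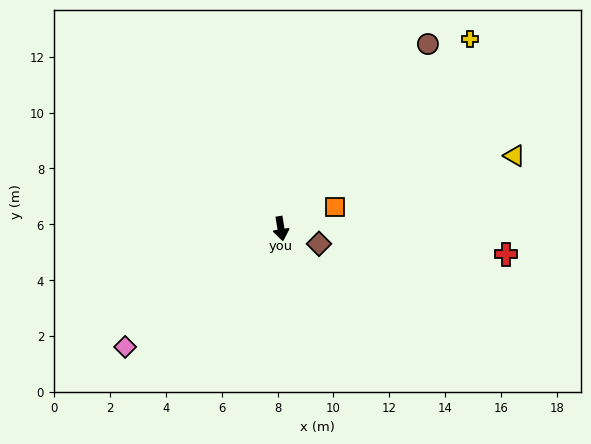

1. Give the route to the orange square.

turn left 103°, forward 2.1 m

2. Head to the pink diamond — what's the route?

turn right 62°, forward 7.0 m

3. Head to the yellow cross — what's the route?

turn left 126°, forward 9.6 m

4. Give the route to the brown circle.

turn left 132°, forward 8.5 m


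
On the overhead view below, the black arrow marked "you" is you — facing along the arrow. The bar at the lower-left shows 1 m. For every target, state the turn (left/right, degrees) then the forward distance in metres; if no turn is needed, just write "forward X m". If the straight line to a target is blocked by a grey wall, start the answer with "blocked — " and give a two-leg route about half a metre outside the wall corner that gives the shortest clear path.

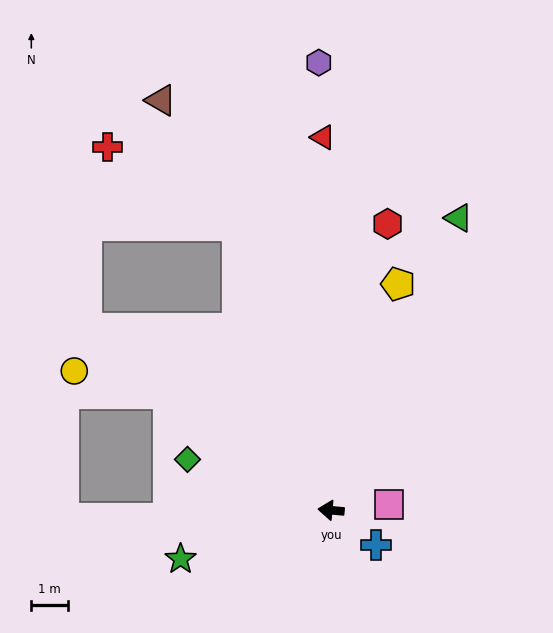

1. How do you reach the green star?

turn left 23°, forward 4.3 m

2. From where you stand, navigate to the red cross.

blocked — turn right 66°, forward 8.2 m, then turn left 40°, forward 4.2 m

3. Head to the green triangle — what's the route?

turn right 108°, forward 8.7 m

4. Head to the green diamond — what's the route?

turn right 14°, forward 4.2 m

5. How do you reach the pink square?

turn right 169°, forward 1.6 m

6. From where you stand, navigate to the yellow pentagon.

turn right 101°, forward 6.5 m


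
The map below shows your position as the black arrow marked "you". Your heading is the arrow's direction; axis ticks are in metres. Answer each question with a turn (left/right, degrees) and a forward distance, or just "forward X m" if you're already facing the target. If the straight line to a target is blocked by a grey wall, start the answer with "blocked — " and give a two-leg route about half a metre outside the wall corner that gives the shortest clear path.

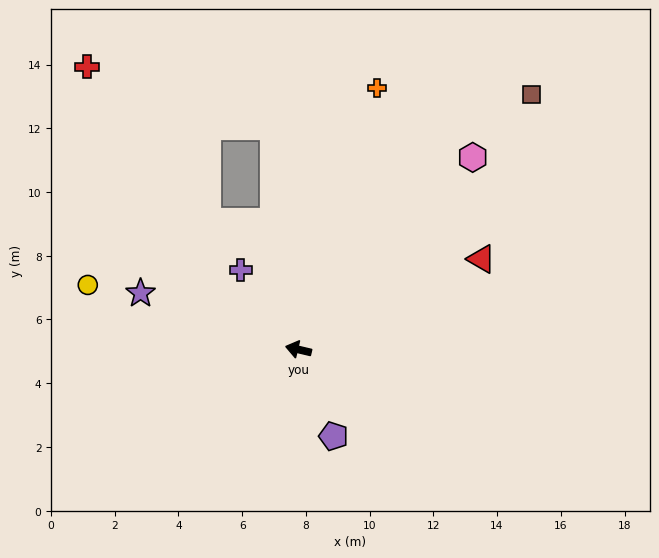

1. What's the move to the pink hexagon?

turn right 119°, forward 8.1 m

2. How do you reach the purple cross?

turn right 41°, forward 3.1 m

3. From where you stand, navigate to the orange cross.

turn right 93°, forward 8.6 m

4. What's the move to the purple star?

turn right 6°, forward 5.3 m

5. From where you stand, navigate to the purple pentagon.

turn left 125°, forward 2.9 m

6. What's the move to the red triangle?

turn right 140°, forward 6.4 m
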